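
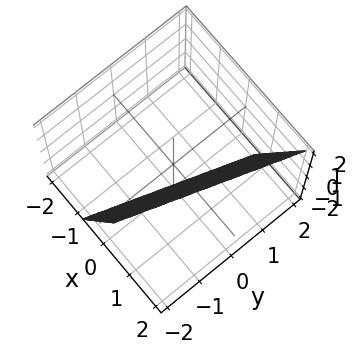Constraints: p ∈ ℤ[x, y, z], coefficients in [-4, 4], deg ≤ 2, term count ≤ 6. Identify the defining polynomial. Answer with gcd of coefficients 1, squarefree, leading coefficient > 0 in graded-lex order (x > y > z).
(a) The degree is 1 — every cross-section is a straight line — this is a plane.
(b) Observable constraints: it crosses the z-axis at the gridline z = -2; one y-axis crossing is at y = -2.
(c) Fitting integer coefficients to these (and the overall shape) gives p.

3*x - y - z - 2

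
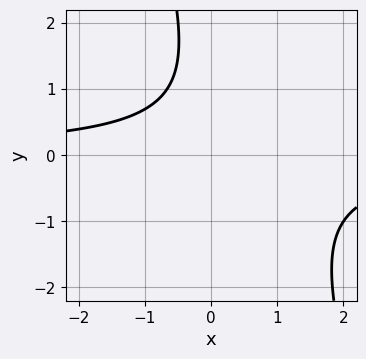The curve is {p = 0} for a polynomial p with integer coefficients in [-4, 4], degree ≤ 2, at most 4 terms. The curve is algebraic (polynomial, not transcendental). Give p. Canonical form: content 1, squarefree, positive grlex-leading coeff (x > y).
First, degree: a generic line meets the curve in up to 2 points, so deg p = 2.
Then, checking where it meets the axes: the curve avoids every integer y-axis point in the box; the curve avoids every integer x-axis point in the box.
Finally, solving for integer coefficients yields p as stated.

3*x*y + y^2 - 2*y + 3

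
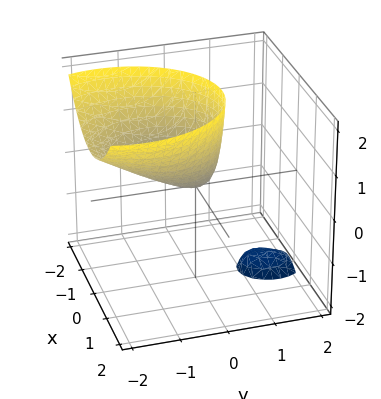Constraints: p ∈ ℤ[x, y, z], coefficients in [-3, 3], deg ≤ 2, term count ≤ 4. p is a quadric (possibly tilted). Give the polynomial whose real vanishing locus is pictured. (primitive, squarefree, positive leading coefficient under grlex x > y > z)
First, there are 2 components.
Next, the degree is 2 — a generic line meets the surface in up to 2 points.
Next, against the integer gridlines: it crosses the x-axis at the gridline x = 0; it meets the y-axis at y = 0 (among the integer gridlines); it meets the z-axis at z = 0 (among the integer gridlines).
Finally, solving for integer coefficients yields p as stated.

3*x^2 + 2*y^2 + 3*y*z - 2*z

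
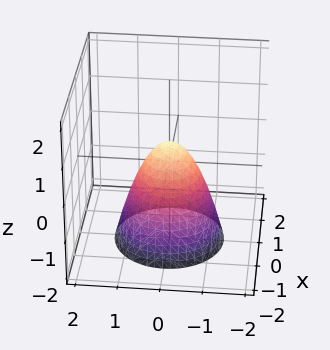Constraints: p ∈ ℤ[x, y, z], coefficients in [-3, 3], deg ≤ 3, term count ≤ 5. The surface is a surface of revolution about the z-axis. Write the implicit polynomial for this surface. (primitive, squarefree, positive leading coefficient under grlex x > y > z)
3*x^2 + 3*y^2 + 2*z - 1

First, the degree is 2 — no degree-1 surface has this shape.
Then, by symmetry, every cross-section ⟂ z is a circle, so x, y appear only via x² + y².
Next, against the integer gridlines: a circular section at z = 0 has radius between 0 and 1.
Finally, together with the visible shape, these determine p as stated.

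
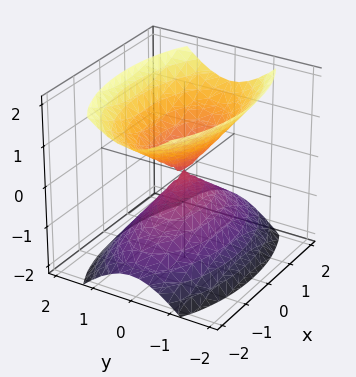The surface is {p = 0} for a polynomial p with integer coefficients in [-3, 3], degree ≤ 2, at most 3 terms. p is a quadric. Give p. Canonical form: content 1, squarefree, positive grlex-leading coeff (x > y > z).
First, the picture has 2 separate pieces.
Then, degree: a double cone through the origin; a quadric, so deg p = 2.
Then, symmetries: mirror symmetry x ↦ −x ⇒ only even powers of x; the z ↦ −z reflection is a symmetry, so z appears only in even powers; the y ↦ −y reflection is a symmetry, so y appears only in even powers.
Then, observable constraints: it crosses the y-axis at the gridline y = 0; one z-axis crossing is at z = 0; it meets the x-axis at x = 0 (among the integer gridlines).
Finally, assembling these constraints gives the stated polynomial.

x^2 + 3*y^2 - 2*z^2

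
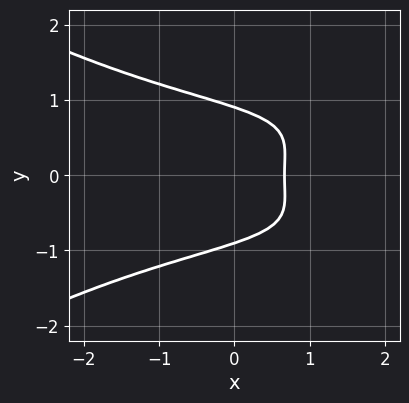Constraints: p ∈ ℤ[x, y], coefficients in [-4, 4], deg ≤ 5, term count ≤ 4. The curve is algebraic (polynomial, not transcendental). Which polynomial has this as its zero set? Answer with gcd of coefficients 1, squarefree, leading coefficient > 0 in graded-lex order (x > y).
First, degree: the shape is more complex than any degree-3 curve, so deg p = 4.
Then, symmetries: mirror symmetry y ↦ −y ⇒ only even powers of y.
Finally, assembling these constraints gives the stated polynomial.

x^2*y^2 - 3*y^4 - 3*x + 2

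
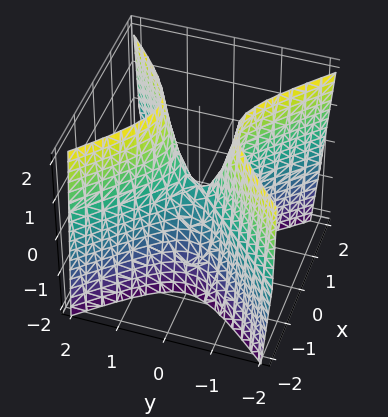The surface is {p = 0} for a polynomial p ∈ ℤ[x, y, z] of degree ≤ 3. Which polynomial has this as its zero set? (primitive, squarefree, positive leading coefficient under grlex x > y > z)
3*x^2 - 3*y^2 + z

1. deg p = 2. A hyperbolic paraboloid; a quadric.
2. Symmetries: it's symmetric under x → −x, forcing even powers of x; it's symmetric under y → −y, forcing even powers of y.
3. From the visible intercepts: it crosses the y-axis at the gridline y = 0; it crosses the x-axis at the gridline x = 0.
4. The integer polynomial consistent with all of this is the stated p.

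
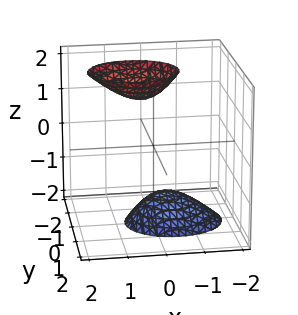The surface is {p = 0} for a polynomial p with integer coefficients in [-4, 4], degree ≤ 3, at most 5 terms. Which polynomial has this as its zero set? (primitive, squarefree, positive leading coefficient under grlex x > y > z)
2*x^2 - x*z + 3*y^2 - z^2 + 2

1. The picture has 2 separate pieces.
2. The degree is 2 — a generic line meets the surface in up to 2 points.
3. Observable constraints: it misses every integer gridline on the x-axis; it misses every integer gridline on the y-axis.
4. Matching integer coefficients to the picture gives p.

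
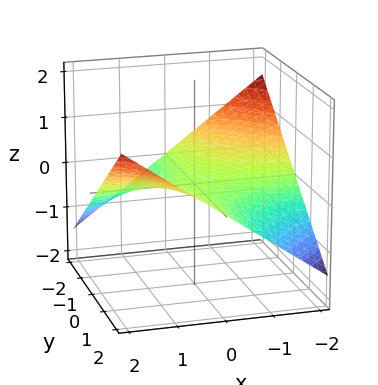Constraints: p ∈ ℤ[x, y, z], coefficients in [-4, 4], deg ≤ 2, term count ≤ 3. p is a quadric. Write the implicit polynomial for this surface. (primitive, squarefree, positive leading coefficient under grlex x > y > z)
x*y - 3*z

(a) The degree is 2 — a saddle surface; a quadric.
(b) Observable constraints: the visible y-axis segment lies entirely on the surface; one z-axis crossing is at z = 0; the visible x-axis segment lies entirely on the surface.
(c) These observations pin down the coefficients.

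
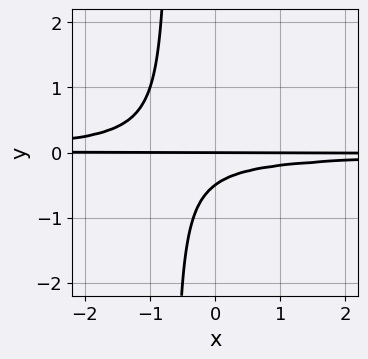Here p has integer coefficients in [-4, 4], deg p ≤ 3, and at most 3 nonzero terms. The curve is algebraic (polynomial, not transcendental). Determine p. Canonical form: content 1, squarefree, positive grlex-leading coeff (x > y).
3*x*y^2 + 2*y^2 + y

1. Degree: the shape is more complex than any degree-2 curve, so deg p = 3.
2. From the axis intercepts and sections: one y-axis crossing is at y = 0; the visible x-axis segment lies entirely on the curve.
3. The integer polynomial consistent with all of this is the stated p.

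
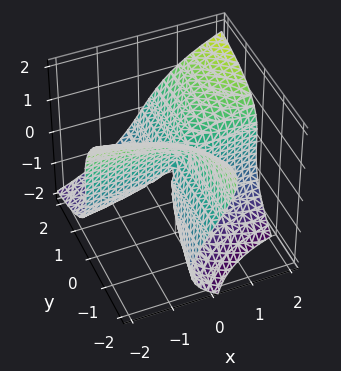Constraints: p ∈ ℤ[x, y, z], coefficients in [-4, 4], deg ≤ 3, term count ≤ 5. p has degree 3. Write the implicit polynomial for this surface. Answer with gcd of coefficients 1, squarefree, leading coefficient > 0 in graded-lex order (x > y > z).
First, degree: no degree-2 surface has this shape, so deg p = 3.
Next, reading off the gridlines: it meets the z-axis at z = 0 (among the integer gridlines); every point of the y-axis in the box is on the surface; every point of the x-axis in the box is on the surface.
Finally, assembling these constraints gives the stated polynomial.

z^3 - 3*x*y + 2*y*z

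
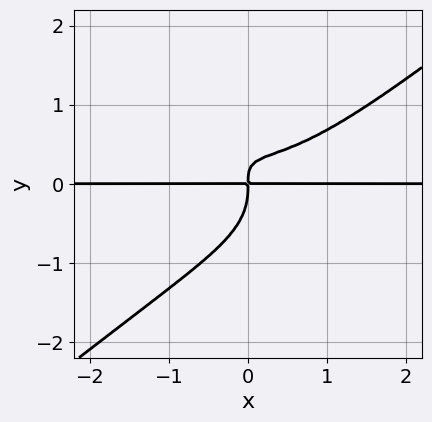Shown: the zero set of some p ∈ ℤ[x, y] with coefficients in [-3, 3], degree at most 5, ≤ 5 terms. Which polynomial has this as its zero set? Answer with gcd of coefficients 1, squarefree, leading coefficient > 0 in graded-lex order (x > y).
(a) deg p = 4. A generic line meets the curve in up to 4 points.
(b) From the visible intercepts: the visible x-axis segment lies entirely on the curve.
(c) Matching integer coefficients to the picture gives p.

x^3*y - 2*y^4 - 2*x*y^2 + x*y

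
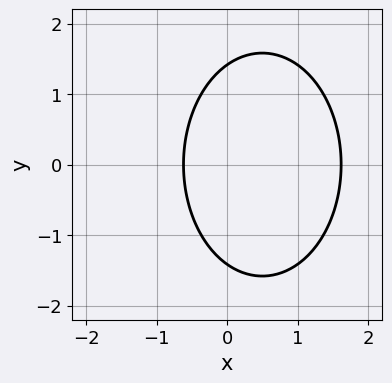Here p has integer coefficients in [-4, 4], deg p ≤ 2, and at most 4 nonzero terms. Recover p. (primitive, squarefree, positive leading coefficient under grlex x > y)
(a) The degree is 2 — no degree-1 curve has this shape.
(b) Symmetries: mirror symmetry y ↦ −y ⇒ only even powers of y.
(c) Matching integer coefficients to the picture gives p.

2*x^2 + y^2 - 2*x - 2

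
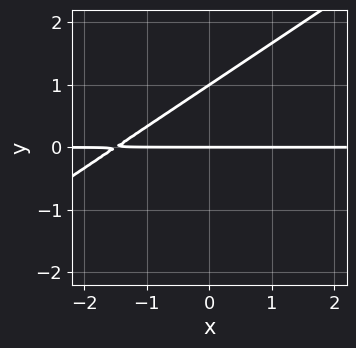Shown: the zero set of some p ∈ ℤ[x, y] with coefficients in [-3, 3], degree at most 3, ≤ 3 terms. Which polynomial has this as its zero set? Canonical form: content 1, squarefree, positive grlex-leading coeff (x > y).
(a) deg p = 2. A generic line meets the curve in up to 2 points.
(b) From the visible intercepts: the visible x-axis segment lies entirely on the curve; among the integer gridlines, it crosses the y-axis at y ∈ {0, 1}.
(c) These observations pin down the coefficients.

2*x*y - 3*y^2 + 3*y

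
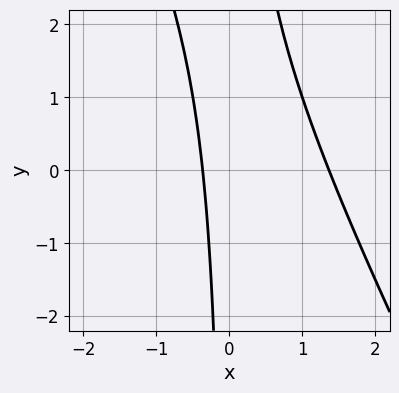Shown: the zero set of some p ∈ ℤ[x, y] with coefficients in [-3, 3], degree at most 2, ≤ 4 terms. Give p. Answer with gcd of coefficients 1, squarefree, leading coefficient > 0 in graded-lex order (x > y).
2*x^2 + x*y - 2*x - 1

1. deg p = 2. The shape is more complex than any degree-1 curve.
2. From the visible intercepts: it misses every integer gridline on the y-axis.
3. Fitting integer coefficients to these (and the overall shape) gives p.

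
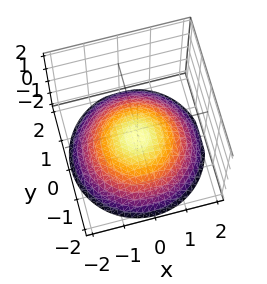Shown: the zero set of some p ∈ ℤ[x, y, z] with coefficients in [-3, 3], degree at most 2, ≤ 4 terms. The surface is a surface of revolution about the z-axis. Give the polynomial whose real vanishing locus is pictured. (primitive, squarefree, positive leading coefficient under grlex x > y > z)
x^2 + y^2 + 3*z + 2

First, degree: no degree-1 surface has this shape, so deg p = 2.
Then, symmetries: rotational symmetry about the z-axis ⇒ p depends on x, y only through x² + y².
Next, reading off the gridlines: the surface avoids every integer y-axis point in the box; the surface avoids every integer x-axis point in the box; a circular section at z = -1 has radius exactly 1.
Finally, assembling these constraints gives the stated polynomial.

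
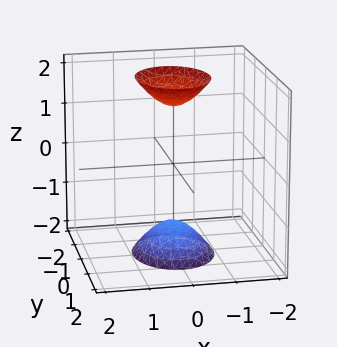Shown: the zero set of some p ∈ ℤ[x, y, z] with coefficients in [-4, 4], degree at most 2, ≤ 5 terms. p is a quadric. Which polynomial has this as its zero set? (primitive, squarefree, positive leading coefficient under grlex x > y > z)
3*x^2 + 2*y^2 - z^2 + 2

1. I count 2 distinct pieces. Treating them together as one polynomial.
2. deg p = 2. Two separate bowl-shaped sheets opening away from each other; a quadric.
3. Symmetries: mirror symmetry z ↦ −z ⇒ only even powers of z; the x ↦ −x reflection is a symmetry, so x appears only in even powers; mirror symmetry y ↦ −y ⇒ only even powers of y.
4. Against the integer gridlines: the surface avoids every integer x-axis point in the box; it misses every integer gridline on the y-axis.
5. Matching integer coefficients to the picture gives p.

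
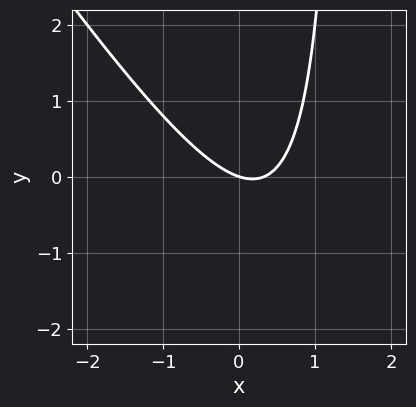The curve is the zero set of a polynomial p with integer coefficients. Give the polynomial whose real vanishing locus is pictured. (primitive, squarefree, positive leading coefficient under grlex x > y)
3*x^2 + 2*x*y - x - 3*y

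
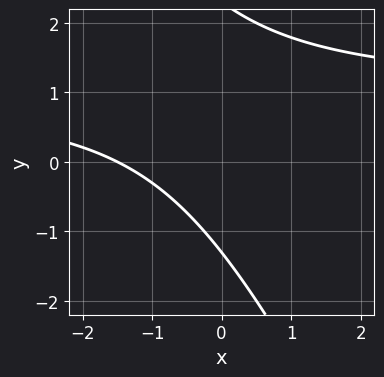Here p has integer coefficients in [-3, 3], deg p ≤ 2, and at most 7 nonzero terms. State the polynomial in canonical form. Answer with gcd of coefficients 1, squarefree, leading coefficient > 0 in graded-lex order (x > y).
2*x*y + y^2 - 2*x - y - 3

1. Degree: no degree-1 curve has this shape, so deg p = 2.
2. Putting this together gives p.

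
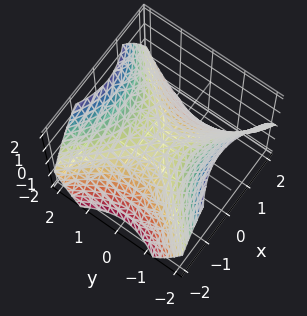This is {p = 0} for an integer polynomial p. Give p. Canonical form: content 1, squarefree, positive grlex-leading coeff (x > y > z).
1. The degree is 2 — a hyperbolic paraboloid; a quadric.
2. Symmetries: the y ↦ −y reflection is a symmetry, so y appears only in even powers; mirror symmetry x ↦ −x ⇒ only even powers of x.
3. From the axis intercepts and sections: one z-axis crossing is at z = 0; it crosses the y-axis at the gridline y = 0.
4. Together with the visible shape, these determine p as stated.

2*x^2 - 2*y^2 + 3*z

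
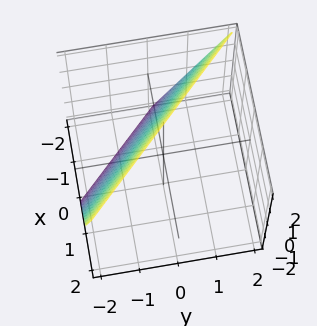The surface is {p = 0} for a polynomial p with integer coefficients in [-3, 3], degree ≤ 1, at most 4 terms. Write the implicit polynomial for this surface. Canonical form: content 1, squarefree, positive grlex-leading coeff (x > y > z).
1. Degree: every cross-section is a straight line — this is a plane, so deg p = 1.
2. From the axis intercepts and sections: one x-axis crossing is at x = -1; it meets the y-axis at y = -1 (among the integer gridlines); it meets the z-axis at z = 2 (among the integer gridlines).
3. Putting this together gives p.

2*x + 2*y - z + 2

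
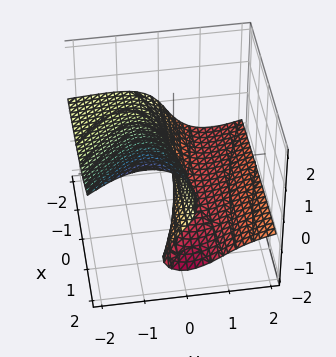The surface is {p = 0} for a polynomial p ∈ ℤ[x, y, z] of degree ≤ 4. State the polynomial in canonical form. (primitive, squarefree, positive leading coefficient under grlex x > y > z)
(a) Degree: the shape is more complex than any degree-2 surface, so deg p = 3.
(b) Observable constraints: one y-axis crossing is at y = 0; the visible x-axis segment lies entirely on the surface; it meets the z-axis at z = 0 (among the integer gridlines).
(c) Together with the visible shape, these determine p as stated.

x*y*z + 2*y^2*z + z^3 - x*z + 3*y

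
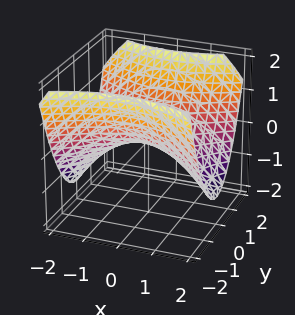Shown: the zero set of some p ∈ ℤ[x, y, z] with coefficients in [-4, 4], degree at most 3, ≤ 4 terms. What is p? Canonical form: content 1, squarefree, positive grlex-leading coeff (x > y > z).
1. deg p = 2. A saddle surface; a quadric.
2. Symmetries: mirror symmetry y ↦ −y ⇒ only even powers of y; mirror symmetry x ↦ −x ⇒ only even powers of x.
3. Reading off the gridlines: it crosses the y-axis at the gridline y = 0; one z-axis crossing is at z = 0; one x-axis crossing is at x = 0.
4. Assembling these constraints gives the stated polynomial.

x^2 - 2*y^2 + 3*z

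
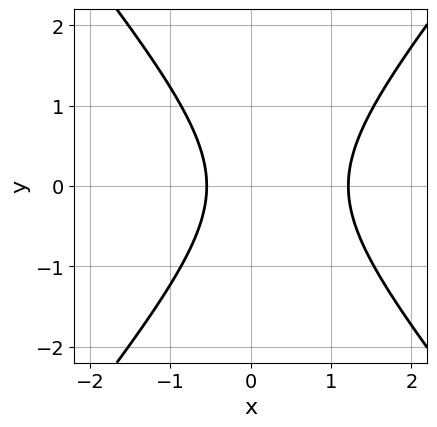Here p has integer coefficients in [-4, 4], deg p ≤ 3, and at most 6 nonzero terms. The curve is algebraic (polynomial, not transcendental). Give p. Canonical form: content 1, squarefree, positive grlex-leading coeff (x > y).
1. deg p = 2.
2. Symmetries: it's symmetric under y → −y, forcing even powers of y.
3. Against the integer gridlines: it misses every integer gridline on the y-axis.
4. Solving for integer coefficients yields p as stated.

3*x^2 - 2*y^2 - 2*x - 2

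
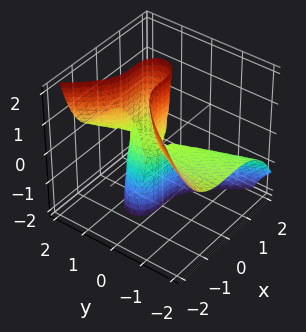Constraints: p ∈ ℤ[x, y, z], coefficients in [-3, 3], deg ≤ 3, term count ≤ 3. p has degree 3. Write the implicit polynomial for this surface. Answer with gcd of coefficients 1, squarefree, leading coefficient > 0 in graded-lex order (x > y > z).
(a) deg p = 3. The shape is more complex than any degree-2 surface.
(b) From the visible intercepts: it crosses the x-axis at the gridline x = 0; the visible z-axis segment lies entirely on the surface.
(c) Matching integer coefficients to the picture gives p. Check: (0, -1, 0) on the y-axis lies on the surface, and p(0, -1, 0) = 0. ✓

x^3 + y^2*z - y*z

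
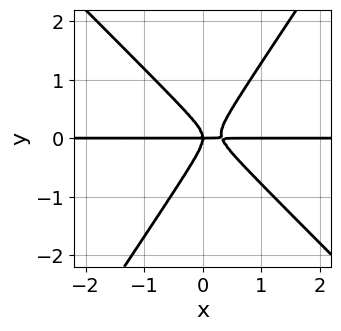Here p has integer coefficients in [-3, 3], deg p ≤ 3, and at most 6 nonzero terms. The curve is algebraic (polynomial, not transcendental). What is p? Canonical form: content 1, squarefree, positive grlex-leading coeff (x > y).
3*x^2*y + x*y^2 - 2*y^3 - x*y

deg p = 3.
From the visible intercepts: it crosses the y-axis at the gridline y = 0; the visible x-axis segment lies entirely on the curve.
Solving for integer coefficients yields p as stated.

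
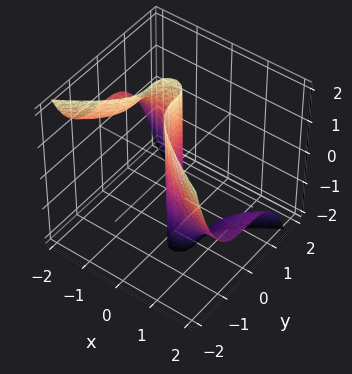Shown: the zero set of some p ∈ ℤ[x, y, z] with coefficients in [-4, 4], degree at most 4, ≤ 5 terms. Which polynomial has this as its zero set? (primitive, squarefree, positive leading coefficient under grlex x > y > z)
2*x^2*z + 3*y^3 + 3*x

(a) Degree: no degree-2 surface has this shape, so deg p = 3.
(b) Against the integer gridlines: it crosses the y-axis at the gridline y = 0; it meets the x-axis at x = 0 (among the integer gridlines); the visible z-axis segment lies entirely on the surface.
(c) Putting this together gives p.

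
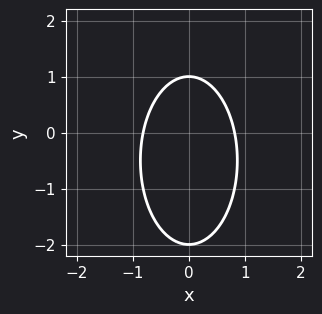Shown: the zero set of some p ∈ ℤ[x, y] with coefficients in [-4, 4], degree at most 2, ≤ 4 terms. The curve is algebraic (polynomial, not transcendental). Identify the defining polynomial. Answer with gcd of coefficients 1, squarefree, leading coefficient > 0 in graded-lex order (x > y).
3*x^2 + y^2 + y - 2

(a) The degree is 2 — no degree-1 curve has this shape.
(b) Symmetries: the x ↦ −x reflection is a symmetry, so x appears only in even powers.
(c) From the visible intercepts: among the integer gridlines, it crosses the y-axis at y ∈ {-2, 1}.
(d) Assembling these constraints gives the stated polynomial.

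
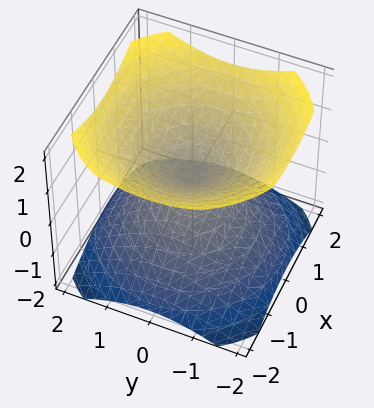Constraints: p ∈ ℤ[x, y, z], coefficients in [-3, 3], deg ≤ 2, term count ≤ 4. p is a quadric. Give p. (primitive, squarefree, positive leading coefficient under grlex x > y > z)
I count 2 distinct pieces.
deg p = 2.
Symmetries: mirror symmetry z ↦ −z ⇒ only even powers of z; the z-axis is an axis of rotation, so x and y enter only as x² + y².
Checking where it meets the axes: it meets the z-axis at z = 0 (among the integer gridlines); a circular section at z = -1 has radius between 1 and 2; one y-axis crossing is at y = 0.
Together with the visible shape, these determine p as stated.

2*x^2 + 2*y^2 - 3*z^2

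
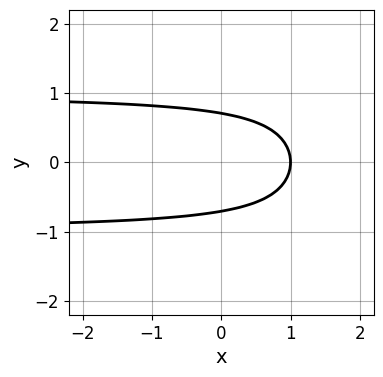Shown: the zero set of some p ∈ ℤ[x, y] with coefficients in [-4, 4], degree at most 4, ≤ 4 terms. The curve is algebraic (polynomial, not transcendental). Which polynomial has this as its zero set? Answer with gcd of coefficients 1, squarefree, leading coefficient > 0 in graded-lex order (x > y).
x*y^2 - 2*y^2 - x + 1

Degree: no degree-2 curve has this shape, so deg p = 3.
Symmetries: it's symmetric under y → −y, forcing even powers of y.
Observable constraints: it crosses the x-axis at the gridline x = 1.
Together with the visible shape, these determine p as stated.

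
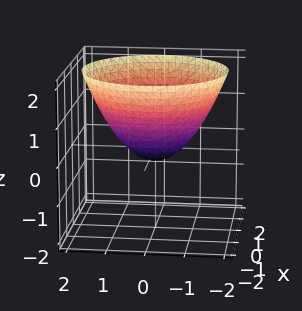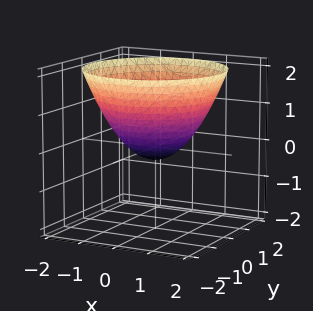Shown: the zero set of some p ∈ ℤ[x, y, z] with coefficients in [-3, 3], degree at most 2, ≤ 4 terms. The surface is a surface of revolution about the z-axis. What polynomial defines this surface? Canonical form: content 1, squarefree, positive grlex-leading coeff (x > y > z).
2*x^2 + 2*y^2 - 3*z - 1

(a) Degree: no degree-1 surface has this shape, so deg p = 2.
(b) Symmetry: every cross-section ⟂ z is a circle, so x, y appear only via x² + y².
(c) Checking where it meets the axes: a circular section at z = 0 has radius between 0 and 1.
(d) These observations pin down the coefficients.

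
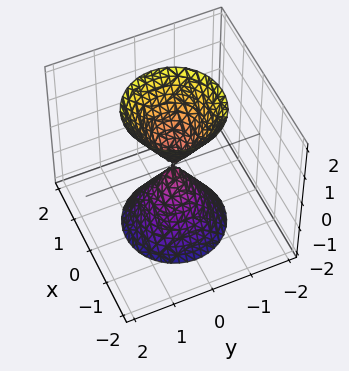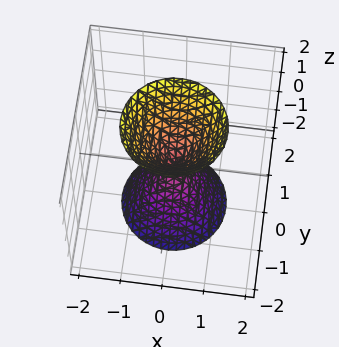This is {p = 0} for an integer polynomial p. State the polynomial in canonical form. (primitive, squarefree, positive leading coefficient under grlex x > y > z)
3*x^2 + 3*y^2 - z^2

(a) The picture has 2 separate pieces. They look like related sheets of one shape, so recover p as a whole.
(b) Degree: a double cone through the origin; a quadric, so deg p = 2.
(c) Symmetries: the surface is invariant under rotation about z: p = q(x² + y², z); mirror symmetry z ↦ −z ⇒ only even powers of z.
(d) Against the integer gridlines: it meets the z-axis at z = 0 (among the integer gridlines); a circular section at z = -2 has radius between 1 and 2.
(e) The integer polynomial consistent with all of this is the stated p.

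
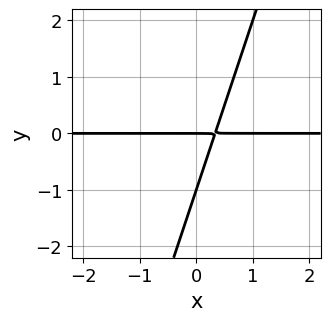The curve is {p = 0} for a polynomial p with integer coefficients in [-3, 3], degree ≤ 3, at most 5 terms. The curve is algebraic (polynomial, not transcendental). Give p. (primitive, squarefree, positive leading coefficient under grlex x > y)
3*x*y - y^2 - y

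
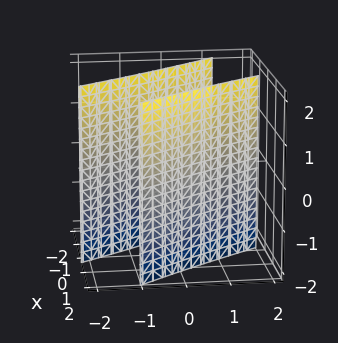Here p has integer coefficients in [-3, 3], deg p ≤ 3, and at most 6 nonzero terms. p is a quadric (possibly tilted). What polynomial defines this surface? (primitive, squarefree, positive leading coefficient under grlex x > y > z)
2*x^2 + 3*x*y + y^2 - 3

First, I count 2 distinct pieces. They look like related sheets of one shape, so recover p as a whole.
Next, degree: the shape is more complex than any degree-1 surface, so deg p = 2.
Next, observable constraints: it misses every integer gridline on the z-axis.
Finally, the integer polynomial consistent with all of this is the stated p.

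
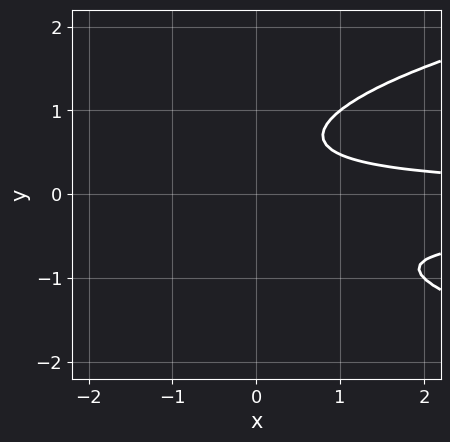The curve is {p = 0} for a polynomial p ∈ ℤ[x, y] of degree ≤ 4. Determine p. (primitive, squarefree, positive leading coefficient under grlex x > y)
3*y^4 - 3*x*y^2 - x*y + 1

First, the degree is 4 — no degree-3 curve has this shape.
Next, observable constraints: it misses every integer gridline on the x-axis; the curve avoids every integer y-axis point in the box.
Finally, together with the visible shape, these determine p as stated.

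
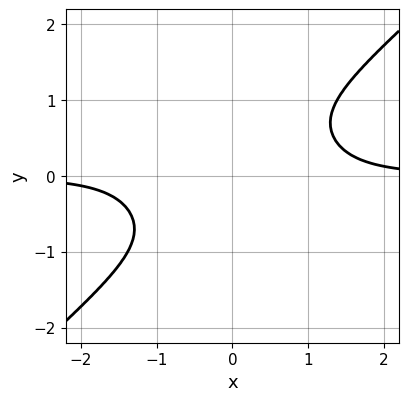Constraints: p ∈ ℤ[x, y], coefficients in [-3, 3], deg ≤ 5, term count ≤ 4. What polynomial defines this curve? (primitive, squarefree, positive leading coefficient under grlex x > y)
(a) The degree is 4 — a generic line meets the curve in up to 4 points.
(b) Checking where it meets the axes: the curve avoids every integer x-axis point in the box; it misses every integer gridline on the y-axis.
(c) The integer polynomial consistent with all of this is the stated p.

3*x^3*y - x^2*y^2 - 3*y^4 - 3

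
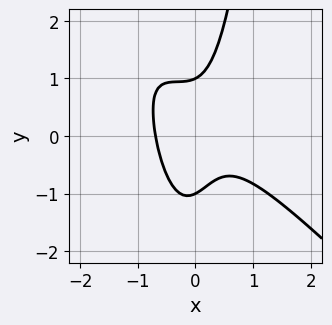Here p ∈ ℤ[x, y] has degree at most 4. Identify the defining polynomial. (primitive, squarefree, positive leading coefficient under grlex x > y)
3*x^3 + 3*x^2*y + x*y - y^2 + 1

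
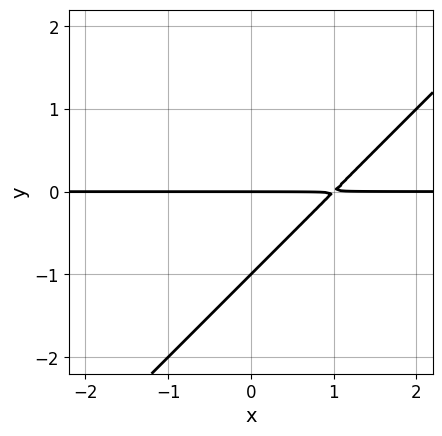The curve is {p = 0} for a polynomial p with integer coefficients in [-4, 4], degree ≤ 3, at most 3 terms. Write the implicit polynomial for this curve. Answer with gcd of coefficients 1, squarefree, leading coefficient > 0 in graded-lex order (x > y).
(a) deg p = 2. No degree-1 curve has this shape.
(b) From the axis intercepts and sections: the y-axis gridline crossings are at y ∈ {-1, 0}; the visible x-axis segment lies entirely on the curve.
(c) Assembling these constraints gives the stated polynomial.

x*y - y^2 - y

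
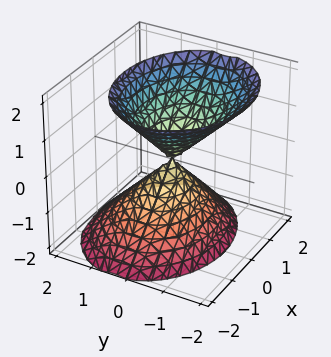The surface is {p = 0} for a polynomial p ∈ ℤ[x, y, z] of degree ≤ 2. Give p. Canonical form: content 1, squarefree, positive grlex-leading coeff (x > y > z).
2*x^2 + 3*y^2 + y*z - 2*z^2

First, there are 2 components. They look like related sheets of one shape, so recover p as a whole.
Next, the degree is 2 — a generic line meets the surface in up to 2 points.
Then, reading off the gridlines: it crosses the z-axis at the gridline z = 0; it meets the x-axis at x = 0 (among the integer gridlines); it crosses the y-axis at the gridline y = 0.
Finally, these observations pin down the coefficients.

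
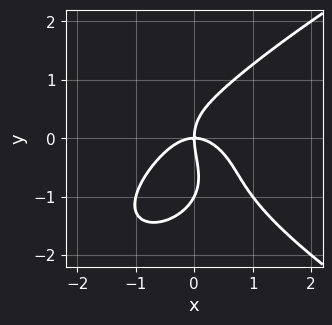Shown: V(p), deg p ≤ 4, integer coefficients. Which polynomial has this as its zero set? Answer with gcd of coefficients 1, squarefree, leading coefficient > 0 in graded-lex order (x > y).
Degree: the shape is more complex than any degree-3 curve, so deg p = 4.
Reading off the gridlines: it meets the x-axis at x = 0 (among the integer gridlines); among the integer gridlines, it crosses the y-axis at y ∈ {-1, 0}.
Together with the visible shape, these determine p as stated.

y^4 - 2*x^3 + y^3 - 2*x*y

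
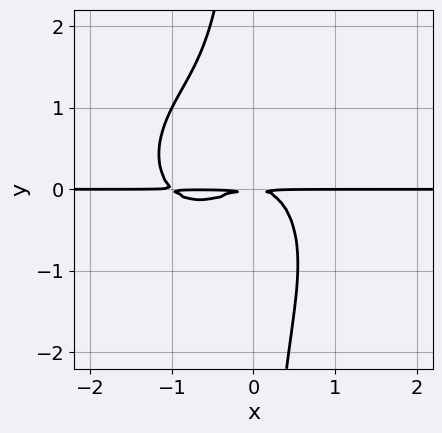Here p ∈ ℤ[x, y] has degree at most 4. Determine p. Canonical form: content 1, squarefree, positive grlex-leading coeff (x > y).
x^3*y + x*y^3 + x^2*y + y^2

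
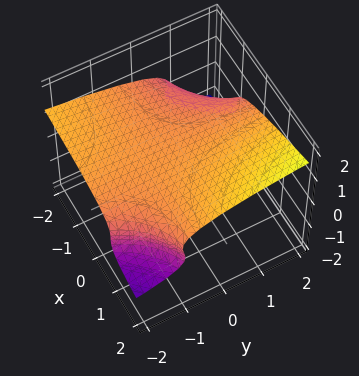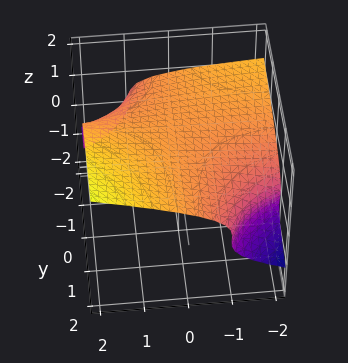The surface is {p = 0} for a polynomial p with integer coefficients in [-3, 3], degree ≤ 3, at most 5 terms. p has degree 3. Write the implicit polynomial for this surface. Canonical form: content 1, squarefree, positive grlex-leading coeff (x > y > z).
First, degree: no degree-2 surface has this shape, so deg p = 3.
Next, against the integer gridlines: no y-intercept at any integer in the box; no x-intercept at any integer in the box.
Finally, fitting integer coefficients to these (and the overall shape) gives p.

x*z^2 - 3*z^3 + x*y + 2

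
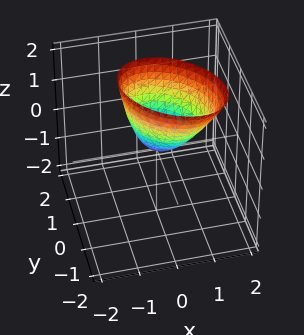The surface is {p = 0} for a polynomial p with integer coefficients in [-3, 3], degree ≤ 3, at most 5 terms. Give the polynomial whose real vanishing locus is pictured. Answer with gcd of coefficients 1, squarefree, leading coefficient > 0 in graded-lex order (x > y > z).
3*x^2 + 2*x*y - x*z + 3*y^2 - 2*z

1. Degree: the shape is more complex than any degree-1 surface, so deg p = 2.
2. Checking where it meets the axes: it crosses the z-axis at the gridline z = 0; it crosses the y-axis at the gridline y = 0; it crosses the x-axis at the gridline x = 0.
3. These observations pin down the coefficients.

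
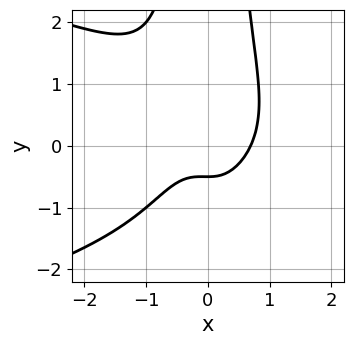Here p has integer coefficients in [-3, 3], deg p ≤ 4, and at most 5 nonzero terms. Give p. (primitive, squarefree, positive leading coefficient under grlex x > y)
2*x^2*y^2 + 3*x^3 - 2*y - 1

First, the degree is 4 — the shape is more complex than any degree-3 curve.
Finally, solving for integer coefficients yields p as stated.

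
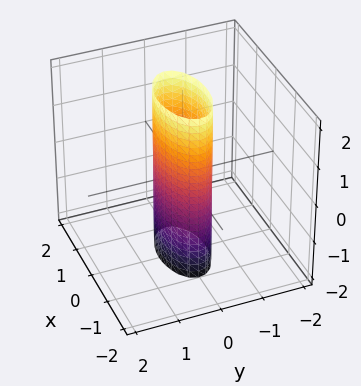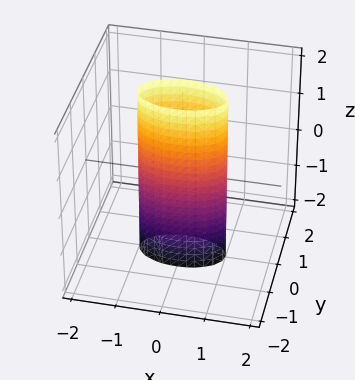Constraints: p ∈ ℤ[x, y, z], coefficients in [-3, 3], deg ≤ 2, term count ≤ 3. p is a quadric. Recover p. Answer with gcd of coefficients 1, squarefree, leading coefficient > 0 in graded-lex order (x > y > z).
x^2 + 3*y^2 - 1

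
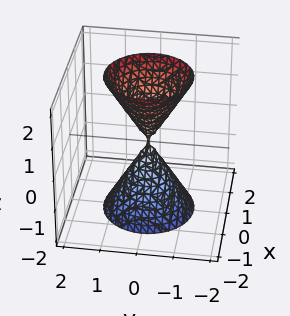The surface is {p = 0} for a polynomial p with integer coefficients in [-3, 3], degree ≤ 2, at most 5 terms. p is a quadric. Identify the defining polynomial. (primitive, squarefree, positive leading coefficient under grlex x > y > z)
There are 2 components.
Degree: two nappes meeting at a single point; a quadric, so deg p = 2.
Symmetries: mirror symmetry z ↦ −z ⇒ only even powers of z; the surface is invariant under rotation about z: p = q(x² + y², z).
Reading off the gridlines: it crosses the z-axis at the gridline z = 0; it meets the y-axis at y = 0 (among the integer gridlines); it meets the x-axis at x = 0 (among the integer gridlines).
Solving for integer coefficients yields p as stated.

3*x^2 + 3*y^2 - z^2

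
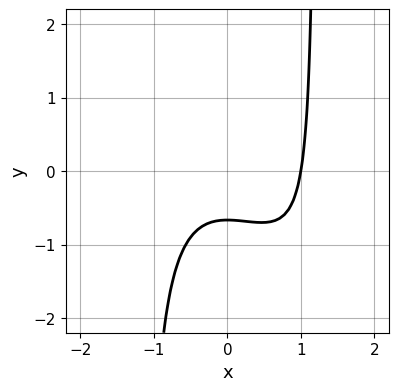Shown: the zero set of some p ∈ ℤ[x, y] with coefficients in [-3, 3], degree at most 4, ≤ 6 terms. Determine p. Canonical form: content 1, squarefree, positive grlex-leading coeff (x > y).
2*x^3 + 2*x^2*y - 3*y - 2

(a) Degree: a generic line meets the curve in up to 3 points, so deg p = 3.
(b) From the axis intercepts and sections: it meets the x-axis at x = 1 (among the integer gridlines).
(c) Putting this together gives p.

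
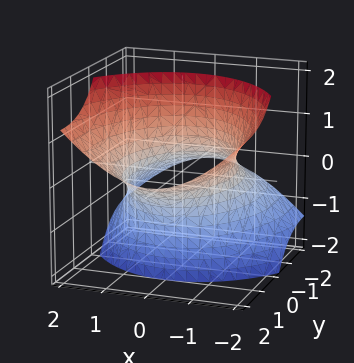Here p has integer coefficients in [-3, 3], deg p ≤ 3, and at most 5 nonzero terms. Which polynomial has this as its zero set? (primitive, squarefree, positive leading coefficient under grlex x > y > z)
First, the degree is 2 — no degree-1 surface has this shape.
Next, from the axis intercepts and sections: it misses every integer gridline on the z-axis.
Finally, putting this together gives p.

2*x^2 + y^2 - 3*y*z - z^2 - 3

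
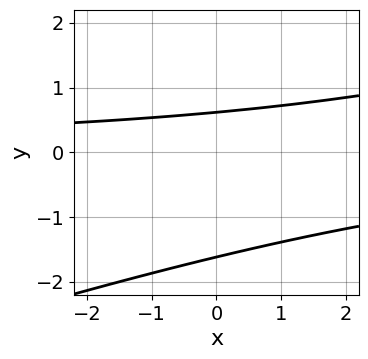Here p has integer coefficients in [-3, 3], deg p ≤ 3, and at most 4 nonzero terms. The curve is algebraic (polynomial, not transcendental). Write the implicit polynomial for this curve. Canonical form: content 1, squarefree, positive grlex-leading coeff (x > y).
x*y - 3*y^2 - 3*y + 3

(a) Degree: no degree-1 curve has this shape, so deg p = 2.
(b) From the visible intercepts: the curve avoids every integer x-axis point in the box.
(c) Matching integer coefficients to the picture gives p.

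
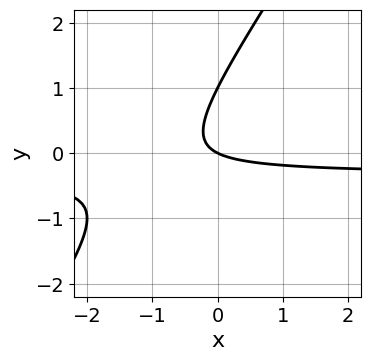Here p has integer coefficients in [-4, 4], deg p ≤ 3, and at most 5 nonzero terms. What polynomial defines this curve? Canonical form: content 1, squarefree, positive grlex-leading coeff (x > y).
(a) deg p = 2. The shape is more complex than any degree-1 curve.
(b) Checking where it meets the axes: among the integer gridlines, it crosses the y-axis at y ∈ {0, 1}; it crosses the x-axis at the gridline x = 0.
(c) The integer polynomial consistent with all of this is the stated p.

3*x*y - 2*y^2 + x + 2*y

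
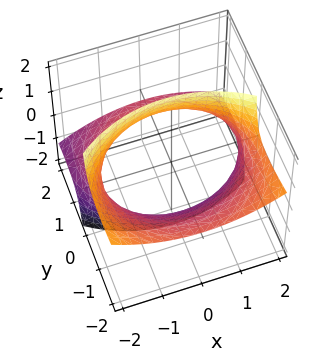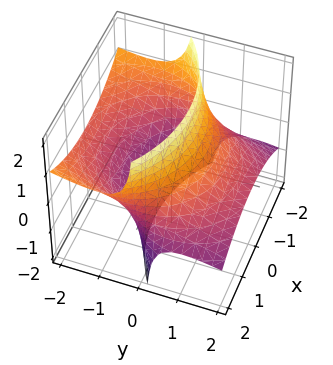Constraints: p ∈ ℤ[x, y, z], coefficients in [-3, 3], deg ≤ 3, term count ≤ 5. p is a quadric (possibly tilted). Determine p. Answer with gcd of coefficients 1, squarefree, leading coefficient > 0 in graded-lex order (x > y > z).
1. Degree: a generic line meets the surface in up to 2 points, so deg p = 2.
2. From the axis intercepts and sections: no z-intercept at any integer in the box.
3. Fitting integer coefficients to these (and the overall shape) gives p.

x^2 + y^2 + 3*y*z - 3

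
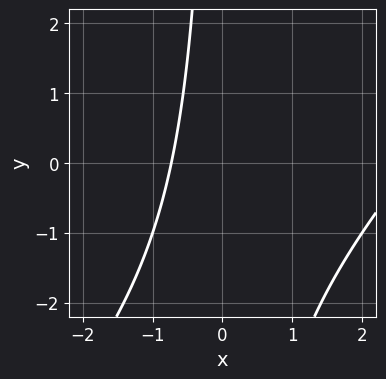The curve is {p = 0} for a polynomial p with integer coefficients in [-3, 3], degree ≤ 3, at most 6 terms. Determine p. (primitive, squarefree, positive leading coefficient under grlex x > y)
x^2 - x*y - 2*x - 2

The degree is 2 — a generic line meets the curve in up to 2 points.
From the visible intercepts: the curve avoids every integer y-axis point in the box.
These observations pin down the coefficients.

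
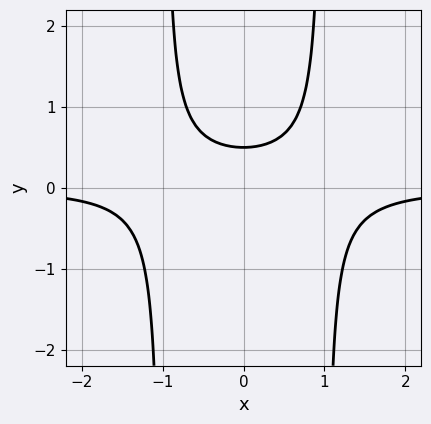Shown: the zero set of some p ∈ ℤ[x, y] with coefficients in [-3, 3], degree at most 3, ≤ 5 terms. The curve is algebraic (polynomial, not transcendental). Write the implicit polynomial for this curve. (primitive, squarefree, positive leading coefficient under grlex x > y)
2*x^2*y - 2*y + 1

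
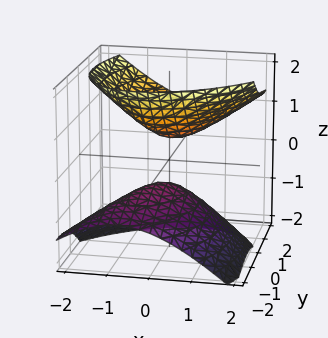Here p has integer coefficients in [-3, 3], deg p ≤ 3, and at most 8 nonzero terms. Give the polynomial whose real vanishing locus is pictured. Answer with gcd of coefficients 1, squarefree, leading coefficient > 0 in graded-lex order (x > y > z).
(a) I count 2 distinct pieces.
(b) Degree: the shape is more complex than any degree-1 surface, so deg p = 2.
(c) From the axis intercepts and sections: the surface avoids every integer y-axis point in the box; it misses every integer gridline on the x-axis.
(d) Matching integer coefficients to the picture gives p.

3*x^2 - 2*x*y + 2*y^2 - 3*y*z - 3*z^2 + 1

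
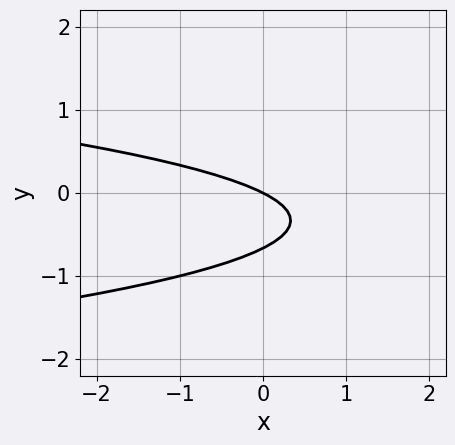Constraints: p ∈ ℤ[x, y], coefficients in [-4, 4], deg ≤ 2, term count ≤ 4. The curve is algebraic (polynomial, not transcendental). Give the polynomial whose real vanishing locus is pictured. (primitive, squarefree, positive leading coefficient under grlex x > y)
First, deg p = 2. No degree-1 curve has this shape.
Then, from the axis intercepts and sections: it meets the y-axis at y = 0 (among the integer gridlines); one x-axis crossing is at x = 0.
Finally, these observations pin down the coefficients.

3*y^2 + x + 2*y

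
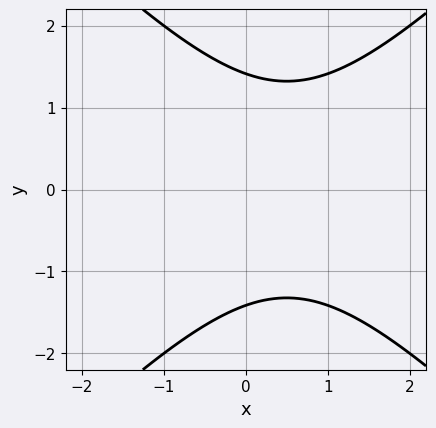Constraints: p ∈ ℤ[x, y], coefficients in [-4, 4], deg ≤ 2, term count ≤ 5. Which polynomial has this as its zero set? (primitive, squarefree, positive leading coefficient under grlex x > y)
First, deg p = 2. The shape is more complex than any degree-1 curve.
Then, symmetries: the y ↦ −y reflection is a symmetry, so y appears only in even powers.
Then, against the integer gridlines: the curve avoids every integer x-axis point in the box.
Finally, fitting integer coefficients to these (and the overall shape) gives p.

x^2 - y^2 - x + 2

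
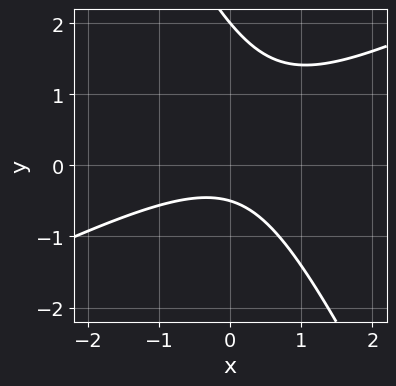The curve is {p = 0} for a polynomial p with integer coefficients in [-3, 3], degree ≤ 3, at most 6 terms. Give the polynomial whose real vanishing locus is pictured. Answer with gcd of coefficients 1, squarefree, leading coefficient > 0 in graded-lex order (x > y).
2*x^2 - 3*x*y - 2*y^2 + 3*y + 2

1. deg p = 2. A generic line meets the curve in up to 2 points.
2. From the axis intercepts and sections: it misses every integer gridline on the x-axis; it meets the y-axis at y = 2 (among the integer gridlines).
3. Fitting integer coefficients to these (and the overall shape) gives p.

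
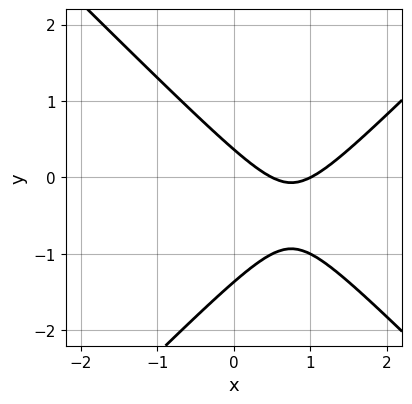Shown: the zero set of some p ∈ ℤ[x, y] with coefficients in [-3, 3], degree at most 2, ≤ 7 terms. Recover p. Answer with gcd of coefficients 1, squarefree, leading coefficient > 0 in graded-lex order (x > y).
2*x^2 - 2*y^2 - 3*x - 2*y + 1

(a) Degree: a generic line meets the curve in up to 2 points, so deg p = 2.
(b) Observable constraints: it crosses the x-axis at the gridline x = 1.
(c) Matching integer coefficients to the picture gives p.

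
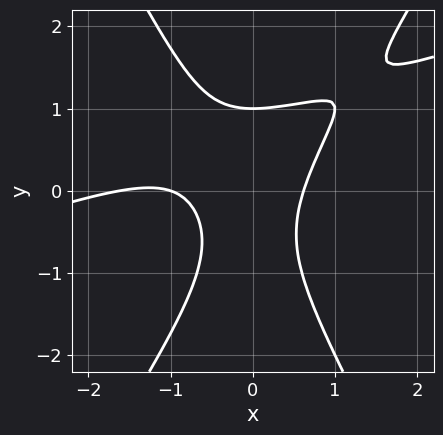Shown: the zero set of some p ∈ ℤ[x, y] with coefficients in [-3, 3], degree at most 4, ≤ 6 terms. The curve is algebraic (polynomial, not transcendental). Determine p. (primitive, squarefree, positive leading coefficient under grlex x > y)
x^3 - 3*x^2*y + y^3 + 2*x^2 - 1

(a) Degree: no degree-2 curve has this shape, so deg p = 3.
(b) Against the integer gridlines: it meets the y-axis at y = 1 (among the integer gridlines); it crosses the x-axis at the gridline x = -1.
(c) Together with the visible shape, these determine p as stated.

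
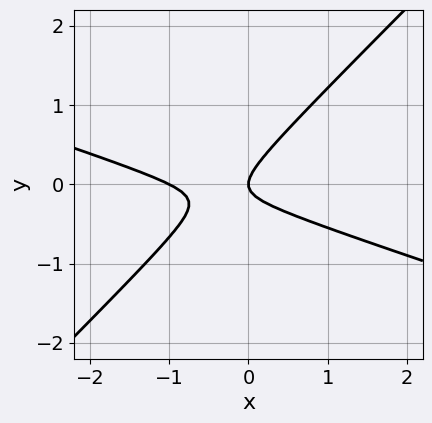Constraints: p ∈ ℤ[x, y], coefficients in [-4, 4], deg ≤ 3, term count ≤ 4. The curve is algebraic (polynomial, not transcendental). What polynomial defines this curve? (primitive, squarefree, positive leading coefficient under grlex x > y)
(a) The degree is 2 — the shape is more complex than any degree-1 curve.
(b) Against the integer gridlines: one y-axis crossing is at y = 0; the x-axis gridline crossings are at x ∈ {-1, 0}.
(c) Matching integer coefficients to the picture gives p.

x^2 + 2*x*y - 3*y^2 + x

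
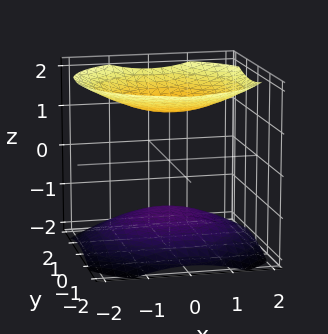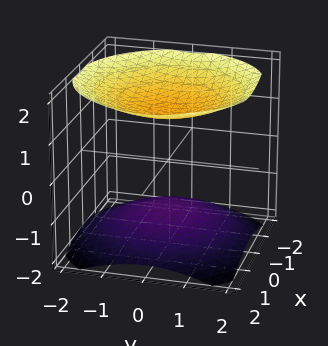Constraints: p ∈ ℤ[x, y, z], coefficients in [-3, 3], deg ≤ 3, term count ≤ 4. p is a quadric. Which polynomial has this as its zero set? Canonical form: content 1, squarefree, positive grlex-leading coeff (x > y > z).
1. There are 2 components. They look like related sheets of one shape, so recover p as a whole.
2. The degree is 2 — two sheets facing apart; a quadric.
3. Symmetries: the z ↦ −z reflection is a symmetry, so z appears only in even powers; rotational symmetry about the z-axis ⇒ p depends on x, y only through x² + y².
4. Observable constraints: it misses every integer gridline on the x-axis; it misses every integer gridline on the y-axis.
5. The integer polynomial consistent with all of this is the stated p.

x^2 + y^2 - 2*z^2 + 3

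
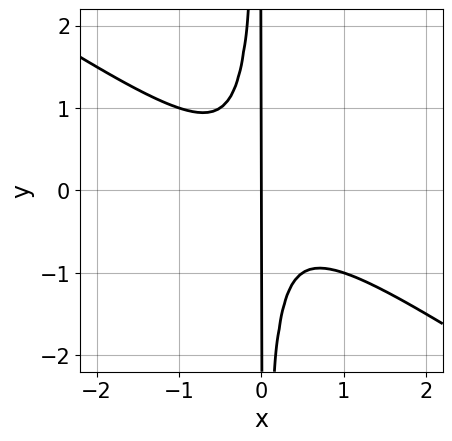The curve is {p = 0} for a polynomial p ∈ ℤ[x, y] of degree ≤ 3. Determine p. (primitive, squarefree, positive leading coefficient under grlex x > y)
The degree is 3 — the shape is more complex than any degree-2 curve.
Reading off the gridlines: the visible y-axis segment lies entirely on the curve; it meets the x-axis at x = 0 (among the integer gridlines).
Fitting integer coefficients to these (and the overall shape) gives p.

2*x^3 + 3*x^2*y + x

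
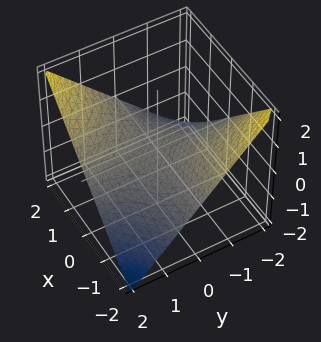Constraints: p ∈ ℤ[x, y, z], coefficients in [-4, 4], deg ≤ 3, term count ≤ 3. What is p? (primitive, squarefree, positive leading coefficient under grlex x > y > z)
x*y - 2*z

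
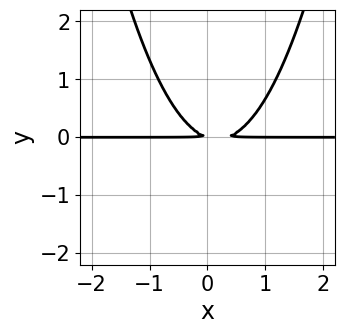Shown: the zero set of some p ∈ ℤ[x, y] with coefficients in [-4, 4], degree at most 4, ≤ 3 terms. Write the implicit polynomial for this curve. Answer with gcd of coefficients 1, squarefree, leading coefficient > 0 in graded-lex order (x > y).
3*x^2*y - x*y - 3*y^2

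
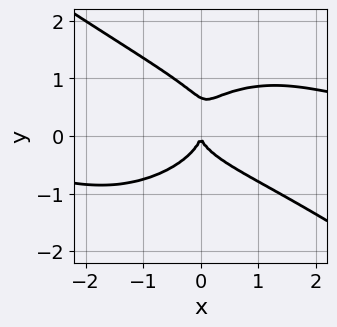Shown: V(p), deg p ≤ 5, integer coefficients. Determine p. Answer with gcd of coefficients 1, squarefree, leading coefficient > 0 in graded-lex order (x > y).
First, deg p = 4. The shape is more complex than any degree-3 curve.
Next, checking where it meets the axes: it meets the x-axis at x = 0 (among the integer gridlines); it meets the y-axis at y = 0 (among the integer gridlines).
Finally, matching integer coefficients to the picture gives p.

x^3*y + 3*y^4 + x*y^2 - 2*y^3 - 2*x^2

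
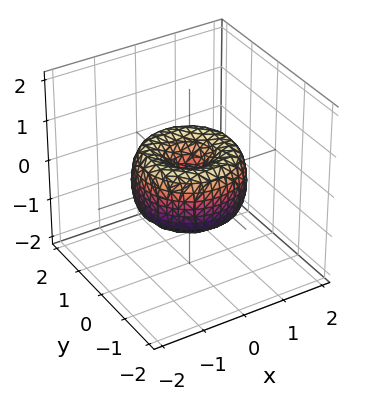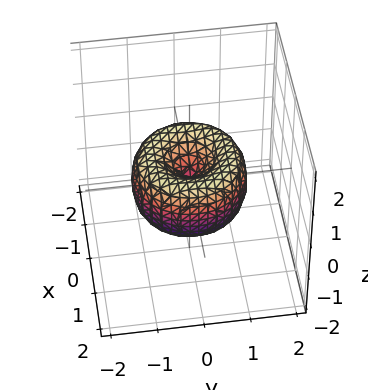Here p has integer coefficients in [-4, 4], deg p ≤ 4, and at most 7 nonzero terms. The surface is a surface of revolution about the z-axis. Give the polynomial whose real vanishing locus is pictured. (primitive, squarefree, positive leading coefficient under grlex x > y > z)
(a) Degree: a generic line meets the surface in up to 4 points, so deg p = 4.
(b) Symmetries: rotational symmetry about the z-axis ⇒ p depends on x, y only through x² + y².
(c) From the visible intercepts: it crosses the y-axis at the gridline y = 0; a circular section at z = 0 has radius between 1 and 2; one x-axis crossing is at x = 0.
(d) Fitting integer coefficients to these (and the overall shape) gives p.

2*x^4 + 4*x^2*y^2 + 2*y^4 - 3*x^2 - 3*y^2 + 2*z^2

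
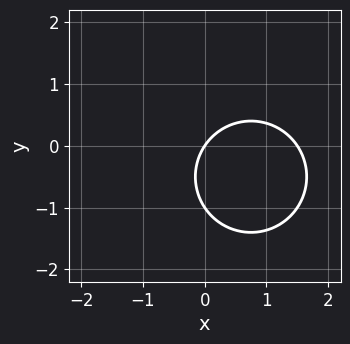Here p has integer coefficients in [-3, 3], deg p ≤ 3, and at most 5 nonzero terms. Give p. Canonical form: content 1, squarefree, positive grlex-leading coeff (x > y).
2*x^2 + 2*y^2 - 3*x + 2*y

deg p = 2.
Reading off the gridlines: one x-axis crossing is at x = 0; among the integer gridlines, it crosses the y-axis at y ∈ {-1, 0}.
Assembling these constraints gives the stated polynomial.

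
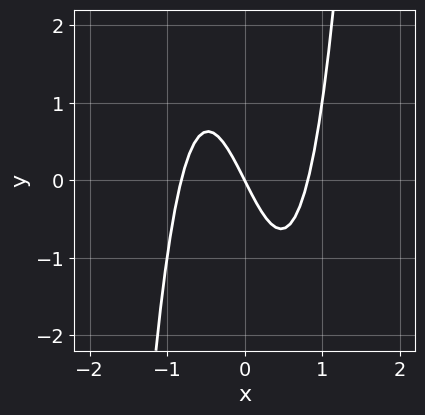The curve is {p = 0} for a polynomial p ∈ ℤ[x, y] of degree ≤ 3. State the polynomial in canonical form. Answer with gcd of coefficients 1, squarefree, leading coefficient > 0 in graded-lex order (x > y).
1. deg p = 3. The shape is more complex than any degree-2 curve.
2. From the visible intercepts: it crosses the x-axis at the gridline x = 0; it meets the y-axis at y = 0 (among the integer gridlines).
3. Assembling these constraints gives the stated polynomial.

3*x^3 - 2*x - y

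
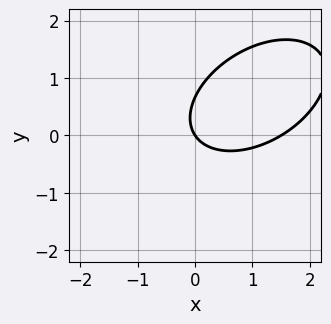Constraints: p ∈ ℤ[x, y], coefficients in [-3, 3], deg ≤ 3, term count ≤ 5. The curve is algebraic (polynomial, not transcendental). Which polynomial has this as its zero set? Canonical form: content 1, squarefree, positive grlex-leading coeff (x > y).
2*x^2 - 2*x*y + 3*y^2 - 3*x - 2*y

(a) deg p = 2. The shape is more complex than any degree-1 curve.
(b) Against the integer gridlines: one y-axis crossing is at y = 0; it meets the x-axis at x = 0 (among the integer gridlines).
(c) Assembling these constraints gives the stated polynomial.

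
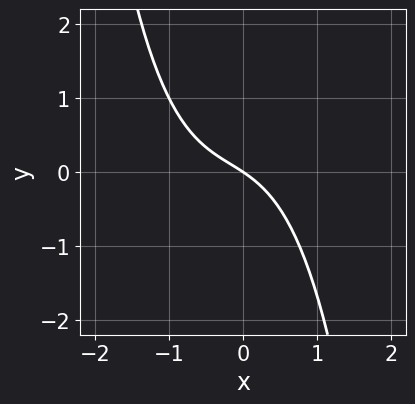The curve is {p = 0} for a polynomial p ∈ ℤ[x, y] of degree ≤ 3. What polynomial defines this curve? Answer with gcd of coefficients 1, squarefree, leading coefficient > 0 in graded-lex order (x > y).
2*x^3 + x^2 + 2*x + 3*y

The degree is 3 — the shape is more complex than any degree-2 curve.
Checking where it meets the axes: one y-axis crossing is at y = 0; one x-axis crossing is at x = 0.
Fitting integer coefficients to these (and the overall shape) gives p.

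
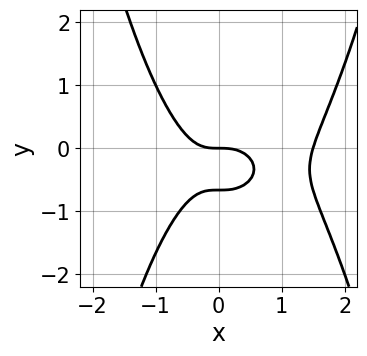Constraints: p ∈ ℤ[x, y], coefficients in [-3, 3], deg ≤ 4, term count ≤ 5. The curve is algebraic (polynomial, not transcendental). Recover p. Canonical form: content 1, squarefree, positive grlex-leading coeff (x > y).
2*x^4 - 3*x^3 - 3*y^2 - 2*y

1. Degree: a generic line meets the curve in up to 4 points, so deg p = 4.
2. Checking where it meets the axes: one x-axis crossing is at x = 0; it meets the y-axis at y = 0 (among the integer gridlines).
3. Together with the visible shape, these determine p as stated.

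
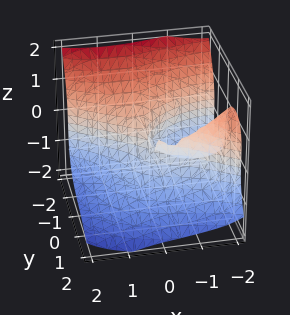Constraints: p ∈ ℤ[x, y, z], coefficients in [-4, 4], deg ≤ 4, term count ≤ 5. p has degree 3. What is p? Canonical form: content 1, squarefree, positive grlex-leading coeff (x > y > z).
x^3 + 3*y^3 + 3*z^3 + 2*x^2 + 3*x*y

1. The degree is 3 — no degree-2 surface has this shape.
2. Against the integer gridlines: the x-axis gridline crossings are at x ∈ {-2, 0}; it meets the z-axis at z = 0 (among the integer gridlines); one y-axis crossing is at y = 0.
3. Assembling these constraints gives the stated polynomial.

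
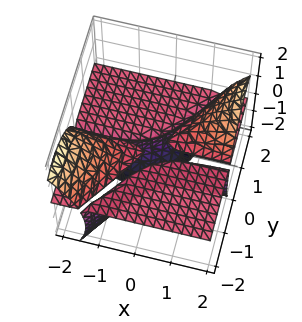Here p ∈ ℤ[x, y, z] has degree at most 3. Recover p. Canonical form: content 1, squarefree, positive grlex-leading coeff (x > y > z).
First, there are 3 components. Treating them together as one polynomial.
Next, the degree is 3 — the shape is more complex than any degree-2 surface.
Next, from the visible intercepts: every point of the x-axis in the box is on the surface; one z-axis crossing is at z = -2; the visible y-axis segment lies entirely on the surface.
Finally, these observations pin down the coefficients.

3*x*y*z - 2*y^2*z - z^3 - 2*z^2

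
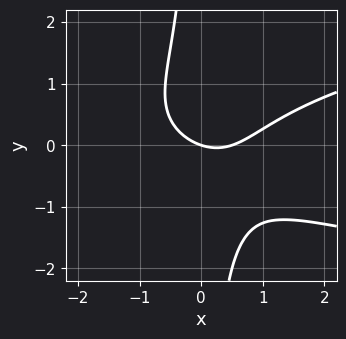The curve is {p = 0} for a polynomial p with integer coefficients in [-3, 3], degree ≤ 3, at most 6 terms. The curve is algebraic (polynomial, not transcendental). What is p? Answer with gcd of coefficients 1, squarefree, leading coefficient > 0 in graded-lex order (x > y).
1. deg p = 3. No degree-2 curve has this shape.
2. Observable constraints: it meets the x-axis at x = 0 (among the integer gridlines); it meets the y-axis at y = 0 (among the integer gridlines).
3. Assembling these constraints gives the stated polynomial.

3*x*y^2 - 2*x^2 + x + 3*y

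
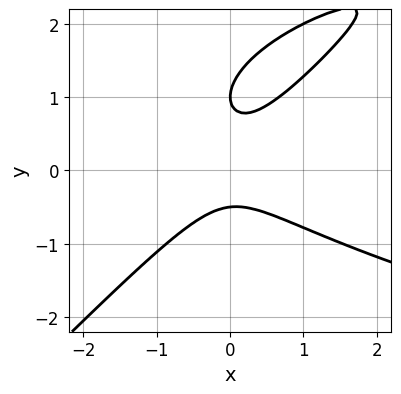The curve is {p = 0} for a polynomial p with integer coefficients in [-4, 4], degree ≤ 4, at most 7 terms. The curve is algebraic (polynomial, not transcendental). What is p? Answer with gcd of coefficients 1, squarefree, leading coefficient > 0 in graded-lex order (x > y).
2*x*y^2 - 2*y^3 - 3*x^2 + 3*y^2 - 1

Degree: the shape is more complex than any degree-2 curve, so deg p = 3.
Checking where it meets the axes: it misses every integer gridline on the x-axis; it meets the y-axis at y = 1 (among the integer gridlines).
Together with the visible shape, these determine p as stated.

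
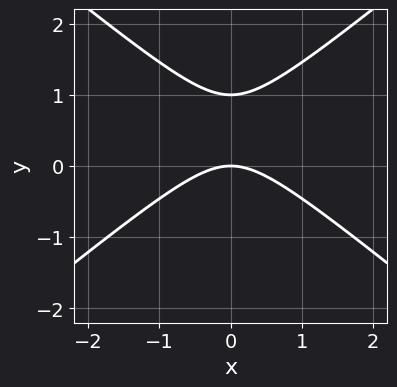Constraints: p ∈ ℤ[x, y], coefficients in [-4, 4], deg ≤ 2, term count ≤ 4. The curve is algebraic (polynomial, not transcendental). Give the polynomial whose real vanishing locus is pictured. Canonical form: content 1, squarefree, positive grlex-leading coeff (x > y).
2*x^2 - 3*y^2 + 3*y

First, degree: a generic line meets the curve in up to 2 points, so deg p = 2.
Then, symmetries: the x ↦ −x reflection is a symmetry, so x appears only in even powers.
Next, checking where it meets the axes: the y-axis gridline crossings are at y ∈ {0, 1}; it meets the x-axis at x = 0 (among the integer gridlines).
Finally, these observations pin down the coefficients.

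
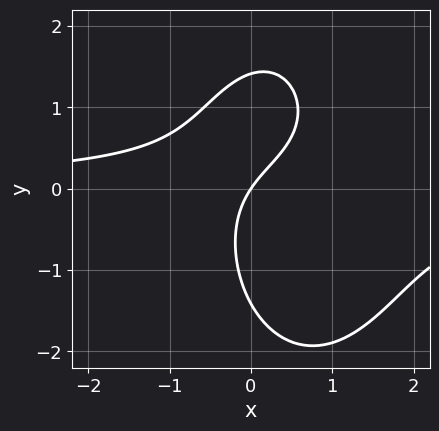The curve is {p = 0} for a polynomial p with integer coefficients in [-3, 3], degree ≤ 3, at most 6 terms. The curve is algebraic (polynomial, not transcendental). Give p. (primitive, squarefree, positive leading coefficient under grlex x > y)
1. The degree is 3 — no degree-2 curve has this shape.
2. Observable constraints: it meets the x-axis at x = 0 (among the integer gridlines); it crosses the y-axis at the gridline y = 0.
3. Solving for integer coefficients yields p as stated.

3*x^2*y + y^3 - 3*x*y + 3*x - 2*y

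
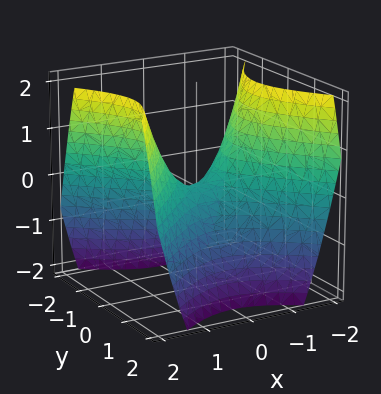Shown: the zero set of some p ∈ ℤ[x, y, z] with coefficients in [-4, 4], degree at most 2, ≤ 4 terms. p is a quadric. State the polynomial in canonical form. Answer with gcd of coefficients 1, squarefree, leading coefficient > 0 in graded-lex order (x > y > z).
1. Degree: a hyperbolic paraboloid; a quadric, so deg p = 2.
2. Symmetries: mirror symmetry x ↦ −x ⇒ only even powers of x; mirror symmetry y ↦ −y ⇒ only even powers of y.
3. Observable constraints: it crosses the z-axis at the gridline z = 0; it crosses the y-axis at the gridline y = 0; it meets the x-axis at x = 0 (among the integer gridlines).
4. Matching integer coefficients to the picture gives p.

x^2 - y^2 - z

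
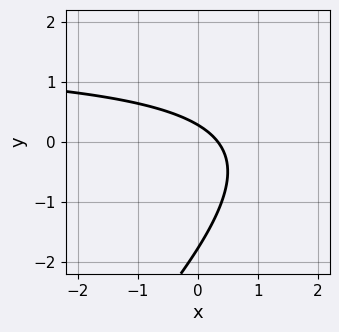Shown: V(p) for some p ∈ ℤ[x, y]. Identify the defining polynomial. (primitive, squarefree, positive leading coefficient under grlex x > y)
2*x*y - 2*y^2 - 3*x - 3*y + 1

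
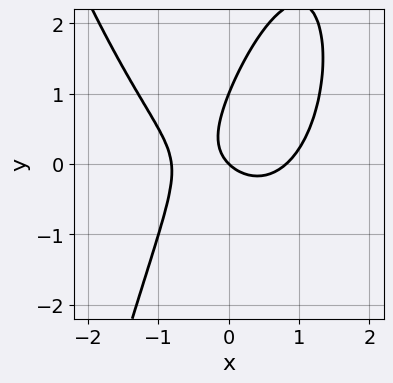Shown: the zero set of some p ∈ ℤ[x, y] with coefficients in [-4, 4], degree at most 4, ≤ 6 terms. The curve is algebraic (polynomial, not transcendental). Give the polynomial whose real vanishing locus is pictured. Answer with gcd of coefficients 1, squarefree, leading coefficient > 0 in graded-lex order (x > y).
3*x^3 - 3*x*y + 2*y^2 - 2*x - 2*y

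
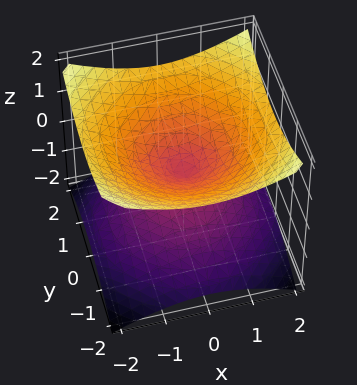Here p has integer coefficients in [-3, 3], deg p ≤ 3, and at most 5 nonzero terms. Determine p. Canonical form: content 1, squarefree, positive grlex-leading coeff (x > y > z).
deg p = 2. A double cone through the origin; a quadric.
Symmetries: it's symmetric under z → −z, forcing even powers of z; every cross-section ⟂ z is a circle, so x, y appear only via x² + y².
Checking where it meets the axes: a circular section at z = 1 has radius between 1 and 2; one y-axis crossing is at y = 0.
Assembling these constraints gives the stated polynomial.

x^2 + y^2 - 2*z^2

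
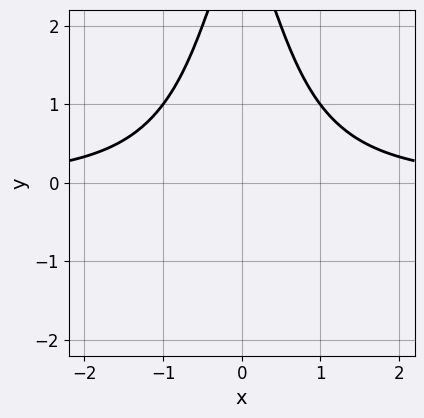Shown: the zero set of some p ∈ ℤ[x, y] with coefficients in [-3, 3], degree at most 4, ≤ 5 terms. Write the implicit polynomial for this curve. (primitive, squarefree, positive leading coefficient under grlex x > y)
2*x^2*y + y - 3

(a) Degree: a generic line meets the curve in up to 3 points, so deg p = 3.
(b) Symmetries: the x ↦ −x reflection is a symmetry, so x appears only in even powers.
(c) From the visible intercepts: no y-intercept at any integer in the box; it misses every integer gridline on the x-axis.
(d) Together with the visible shape, these determine p as stated.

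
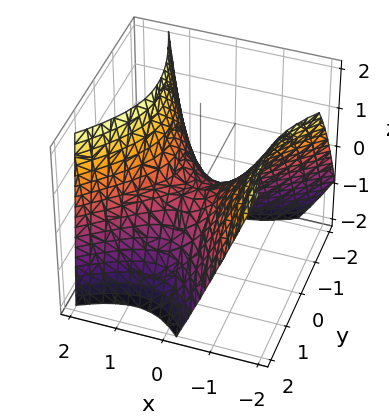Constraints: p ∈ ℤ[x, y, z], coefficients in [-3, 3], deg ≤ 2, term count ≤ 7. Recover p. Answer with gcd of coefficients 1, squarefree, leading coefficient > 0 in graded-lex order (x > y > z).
3*x^2 - 2*x*y + x*z - 2*y^2 - 3*z

deg p = 2.
From the axis intercepts and sections: it meets the z-axis at z = 0 (among the integer gridlines); one y-axis crossing is at y = 0; it crosses the x-axis at the gridline x = 0.
Fitting integer coefficients to these (and the overall shape) gives p.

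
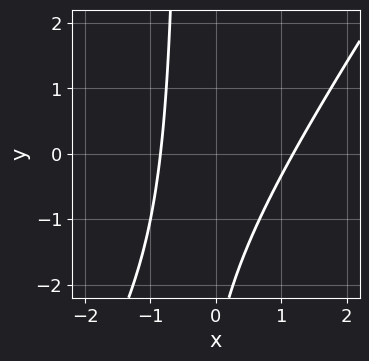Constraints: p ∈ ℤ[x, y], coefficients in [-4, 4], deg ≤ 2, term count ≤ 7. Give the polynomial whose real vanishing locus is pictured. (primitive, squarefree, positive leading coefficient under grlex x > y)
(a) The degree is 2 — a generic line meets the curve in up to 2 points.
(b) Checking where it meets the axes: no y-intercept at any integer in the box.
(c) Assembling these constraints gives the stated polynomial.

3*x^2 - 2*x*y - x - y - 3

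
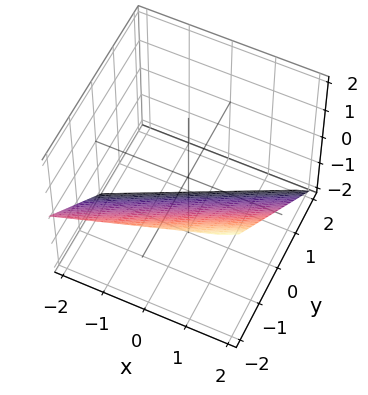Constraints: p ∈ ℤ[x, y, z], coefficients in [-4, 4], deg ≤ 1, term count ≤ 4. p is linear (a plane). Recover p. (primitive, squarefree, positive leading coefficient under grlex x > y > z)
x - 2*y - 2*z - 2

Degree: the surface is flat (a plane), so deg p = 1.
Reading off the gridlines: one z-axis crossing is at z = -1; it crosses the x-axis at the gridline x = 2; it meets the y-axis at y = -1 (among the integer gridlines).
These observations pin down the coefficients.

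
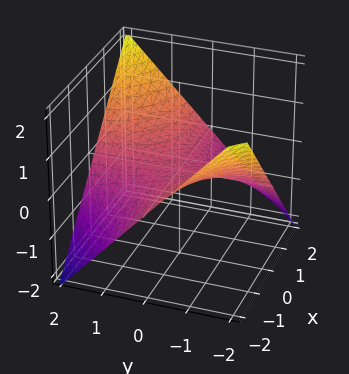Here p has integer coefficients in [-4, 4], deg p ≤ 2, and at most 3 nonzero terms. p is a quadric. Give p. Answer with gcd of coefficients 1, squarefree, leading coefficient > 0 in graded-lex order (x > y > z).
deg p = 2.
Observable constraints: the visible y-axis segment lies entirely on the surface; every point of the x-axis in the box is on the surface; it meets the z-axis at z = 0 (among the integer gridlines).
These observations pin down the coefficients.

x*y - 2*z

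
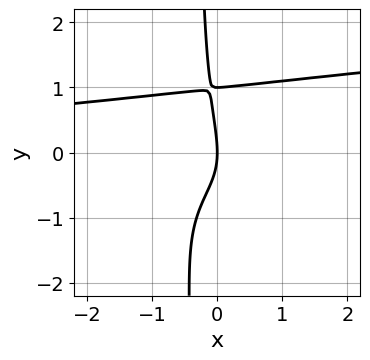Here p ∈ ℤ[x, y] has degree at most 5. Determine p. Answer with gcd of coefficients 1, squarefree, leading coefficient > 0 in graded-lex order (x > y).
3*x*y^3 - x^2*y + y^3 - y^2 - 3*x

1. The degree is 4 — no degree-3 curve has this shape.
2. Reading off the gridlines: the y-axis gridline crossings are at y ∈ {0, 1}; it crosses the x-axis at the gridline x = 0.
3. Solving for integer coefficients yields p as stated.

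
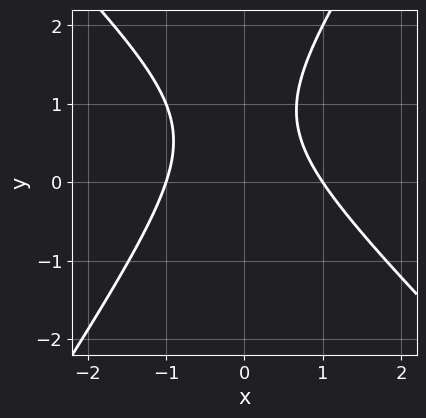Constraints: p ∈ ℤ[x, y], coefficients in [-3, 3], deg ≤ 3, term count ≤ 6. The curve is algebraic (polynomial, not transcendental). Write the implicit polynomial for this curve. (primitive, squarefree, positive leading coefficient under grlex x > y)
The degree is 2 — the shape is more complex than any degree-1 curve.
Against the integer gridlines: the curve avoids every integer y-axis point in the box; the x-axis gridline crossings are at x ∈ {-1, 1}.
Putting this together gives p.

3*x^2 + x*y - 2*y^2 + 3*y - 3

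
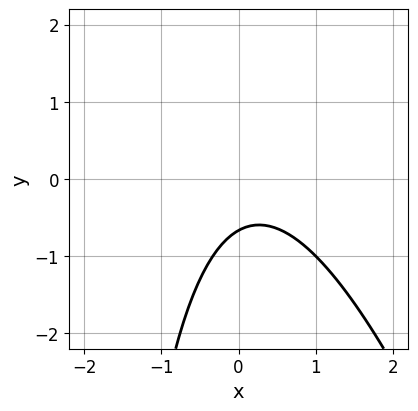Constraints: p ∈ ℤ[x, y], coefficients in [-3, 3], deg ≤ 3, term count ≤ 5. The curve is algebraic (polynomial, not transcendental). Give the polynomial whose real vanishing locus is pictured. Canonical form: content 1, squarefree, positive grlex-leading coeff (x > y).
First, deg p = 2.
Next, observable constraints: no x-intercept at any integer in the box.
Finally, solving for integer coefficients yields p as stated.

3*x^2 + x*y - x + 3*y + 2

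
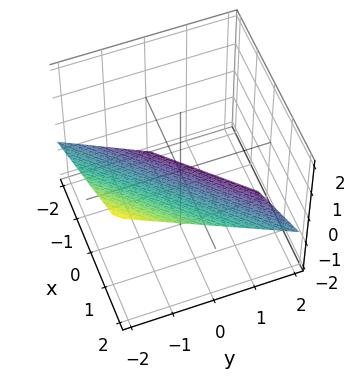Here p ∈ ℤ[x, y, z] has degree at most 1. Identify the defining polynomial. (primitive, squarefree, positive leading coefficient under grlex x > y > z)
2*x - 2*y - 3*z - 2

Degree: every cross-section is a straight line — this is a plane, so deg p = 1.
Checking where it meets the axes: one y-axis crossing is at y = -1; it meets the x-axis at x = 1 (among the integer gridlines).
The integer polynomial consistent with all of this is the stated p.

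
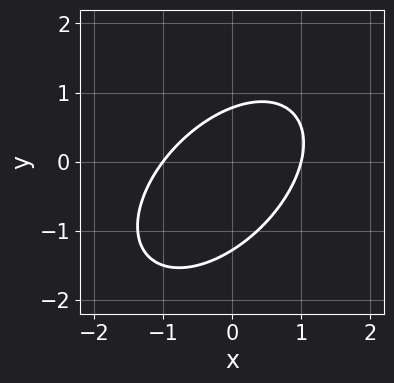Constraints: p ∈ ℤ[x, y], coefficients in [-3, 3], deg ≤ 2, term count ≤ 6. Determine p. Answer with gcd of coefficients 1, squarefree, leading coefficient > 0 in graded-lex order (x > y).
The degree is 2 — a generic line meets the curve in up to 2 points.
Observable constraints: the x-axis gridline crossings are at x ∈ {-1, 1}.
Solving for integer coefficients yields p as stated.

2*x^2 - 2*x*y + 2*y^2 + y - 2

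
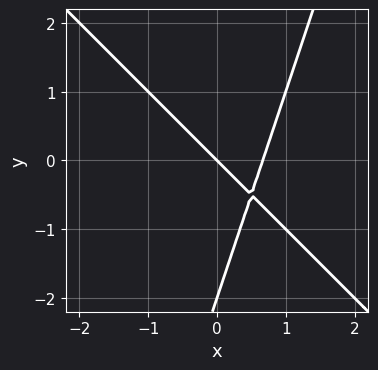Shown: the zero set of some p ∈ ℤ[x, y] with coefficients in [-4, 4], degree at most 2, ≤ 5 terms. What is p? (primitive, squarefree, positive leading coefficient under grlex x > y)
3*x^2 + 2*x*y - y^2 - 2*x - 2*y

First, degree: the shape is more complex than any degree-1 curve, so deg p = 2.
Then, from the visible intercepts: it meets the x-axis at x = 0 (among the integer gridlines); among the integer gridlines, it crosses the y-axis at y ∈ {-2, 0}.
Finally, together with the visible shape, these determine p as stated.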